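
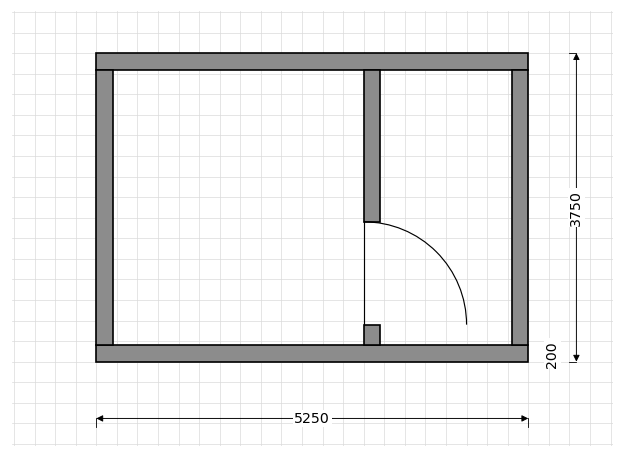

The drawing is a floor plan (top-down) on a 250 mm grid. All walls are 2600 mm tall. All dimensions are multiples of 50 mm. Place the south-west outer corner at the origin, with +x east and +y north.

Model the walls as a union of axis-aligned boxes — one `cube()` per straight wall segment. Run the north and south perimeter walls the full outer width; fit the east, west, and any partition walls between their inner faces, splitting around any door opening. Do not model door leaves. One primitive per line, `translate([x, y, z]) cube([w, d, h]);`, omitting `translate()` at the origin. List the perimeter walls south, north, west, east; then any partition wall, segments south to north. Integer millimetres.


cube([5250, 200, 2600]);
translate([0, 3550, 0]) cube([5250, 200, 2600]);
translate([0, 200, 0]) cube([200, 3350, 2600]);
translate([5050, 200, 0]) cube([200, 3350, 2600]);
translate([3250, 200, 0]) cube([200, 250, 2600]);
translate([3250, 1700, 0]) cube([200, 1850, 2600]);


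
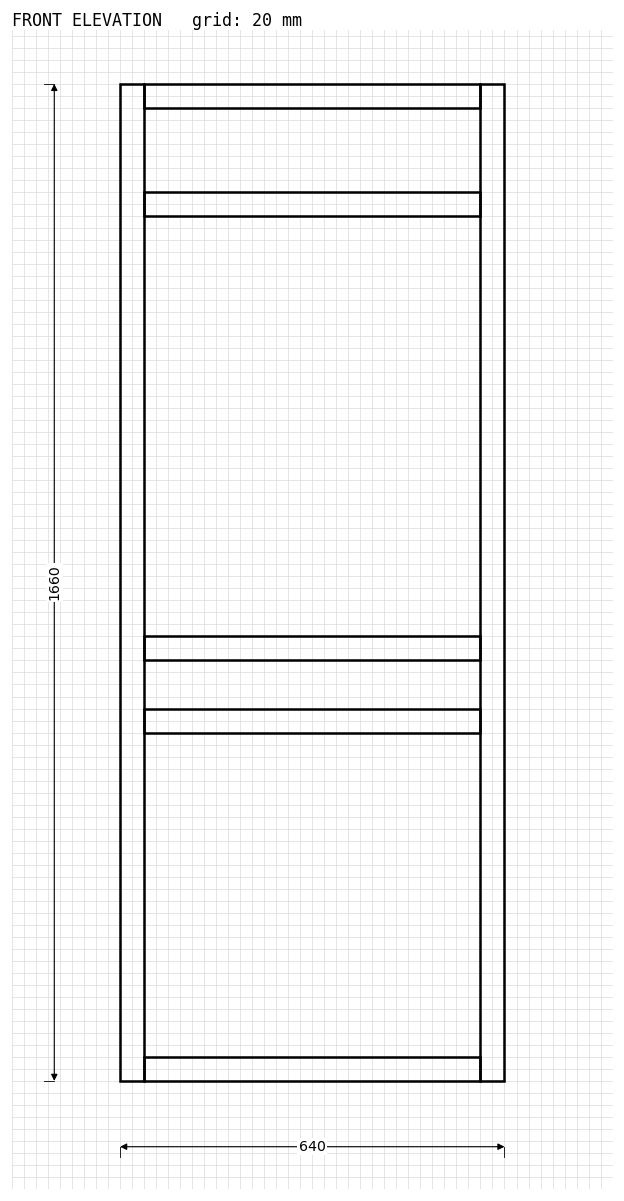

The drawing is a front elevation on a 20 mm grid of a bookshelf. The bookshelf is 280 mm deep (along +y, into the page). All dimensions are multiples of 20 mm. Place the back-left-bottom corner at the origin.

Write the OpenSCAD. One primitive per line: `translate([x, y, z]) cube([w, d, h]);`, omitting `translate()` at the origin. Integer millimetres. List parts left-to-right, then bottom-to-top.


cube([40, 280, 1660]);
translate([40, 0, 0]) cube([560, 280, 40]);
translate([40, 0, 580]) cube([560, 280, 40]);
translate([40, 0, 700]) cube([560, 280, 40]);
translate([40, 0, 1440]) cube([560, 280, 40]);
translate([40, 0, 1620]) cube([560, 280, 40]);
translate([600, 0, 0]) cube([40, 280, 1660]);


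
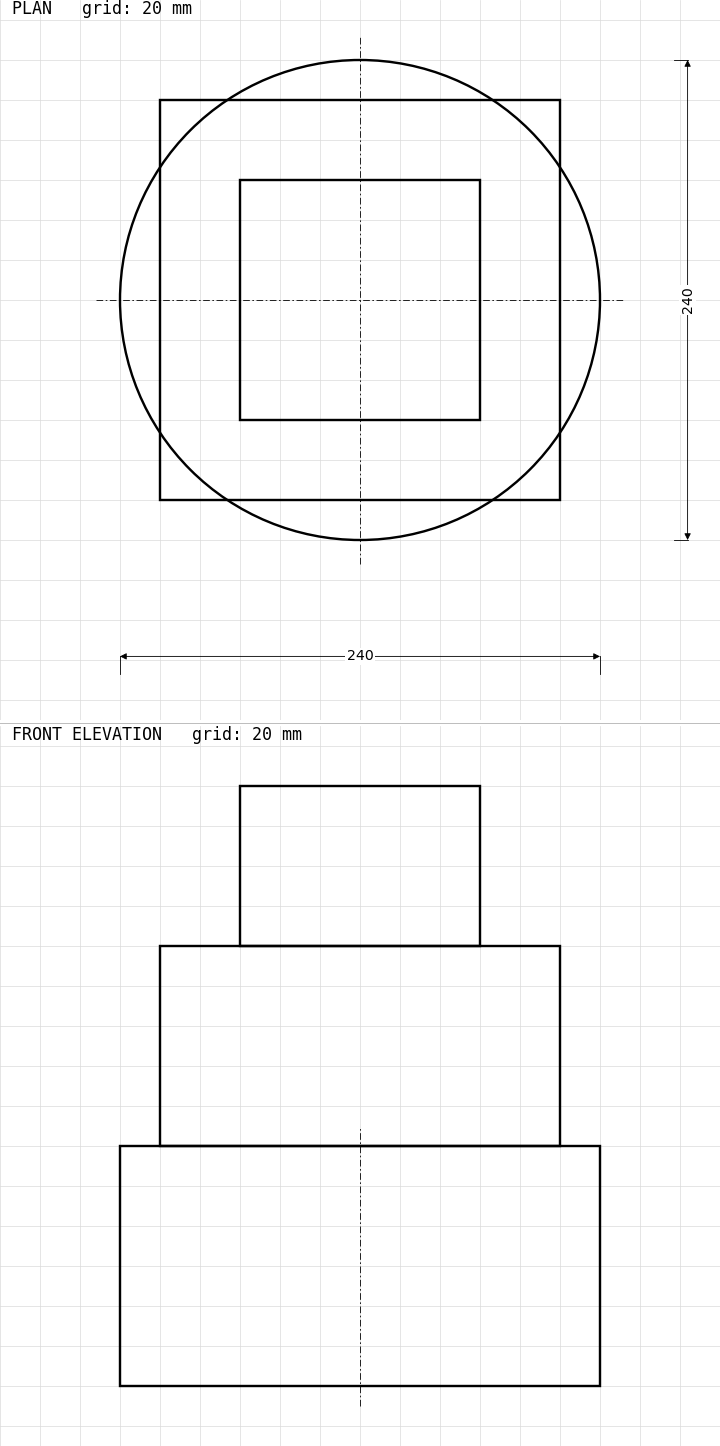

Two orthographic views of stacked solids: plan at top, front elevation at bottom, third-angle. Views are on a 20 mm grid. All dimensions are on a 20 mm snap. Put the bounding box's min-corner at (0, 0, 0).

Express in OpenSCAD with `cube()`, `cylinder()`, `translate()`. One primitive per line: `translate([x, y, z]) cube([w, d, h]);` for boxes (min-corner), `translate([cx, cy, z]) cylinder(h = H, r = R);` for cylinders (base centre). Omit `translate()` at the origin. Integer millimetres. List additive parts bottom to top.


translate([120, 120, 0]) cylinder(h = 120, r = 120);
translate([20, 20, 120]) cube([200, 200, 100]);
translate([60, 60, 220]) cube([120, 120, 80]);


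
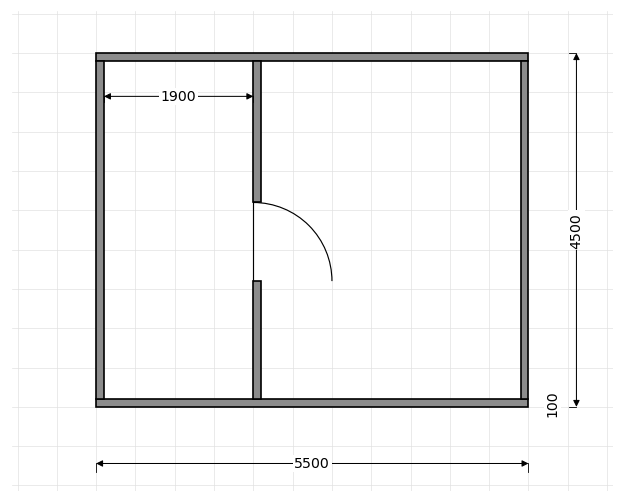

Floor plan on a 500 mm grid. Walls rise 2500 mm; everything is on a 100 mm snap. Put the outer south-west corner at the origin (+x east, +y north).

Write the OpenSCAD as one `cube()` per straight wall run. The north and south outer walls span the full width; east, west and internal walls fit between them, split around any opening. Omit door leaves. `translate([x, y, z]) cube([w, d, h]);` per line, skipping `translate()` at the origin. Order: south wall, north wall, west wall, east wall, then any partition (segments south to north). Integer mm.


cube([5500, 100, 2500]);
translate([0, 4400, 0]) cube([5500, 100, 2500]);
translate([0, 100, 0]) cube([100, 4300, 2500]);
translate([5400, 100, 0]) cube([100, 4300, 2500]);
translate([2000, 100, 0]) cube([100, 1500, 2500]);
translate([2000, 2600, 0]) cube([100, 1800, 2500]);


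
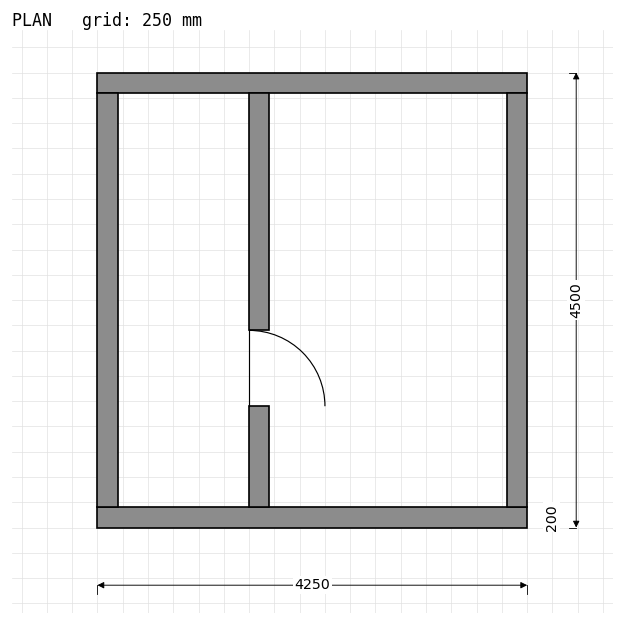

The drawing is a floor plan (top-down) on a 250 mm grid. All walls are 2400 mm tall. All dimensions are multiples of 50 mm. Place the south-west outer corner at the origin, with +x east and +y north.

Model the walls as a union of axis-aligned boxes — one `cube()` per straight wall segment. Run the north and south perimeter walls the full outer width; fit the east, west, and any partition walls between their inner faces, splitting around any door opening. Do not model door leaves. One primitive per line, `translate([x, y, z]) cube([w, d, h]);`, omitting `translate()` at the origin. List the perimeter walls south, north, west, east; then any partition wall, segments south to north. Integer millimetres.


cube([4250, 200, 2400]);
translate([0, 4300, 0]) cube([4250, 200, 2400]);
translate([0, 200, 0]) cube([200, 4100, 2400]);
translate([4050, 200, 0]) cube([200, 4100, 2400]);
translate([1500, 200, 0]) cube([200, 1000, 2400]);
translate([1500, 1950, 0]) cube([200, 2350, 2400]);


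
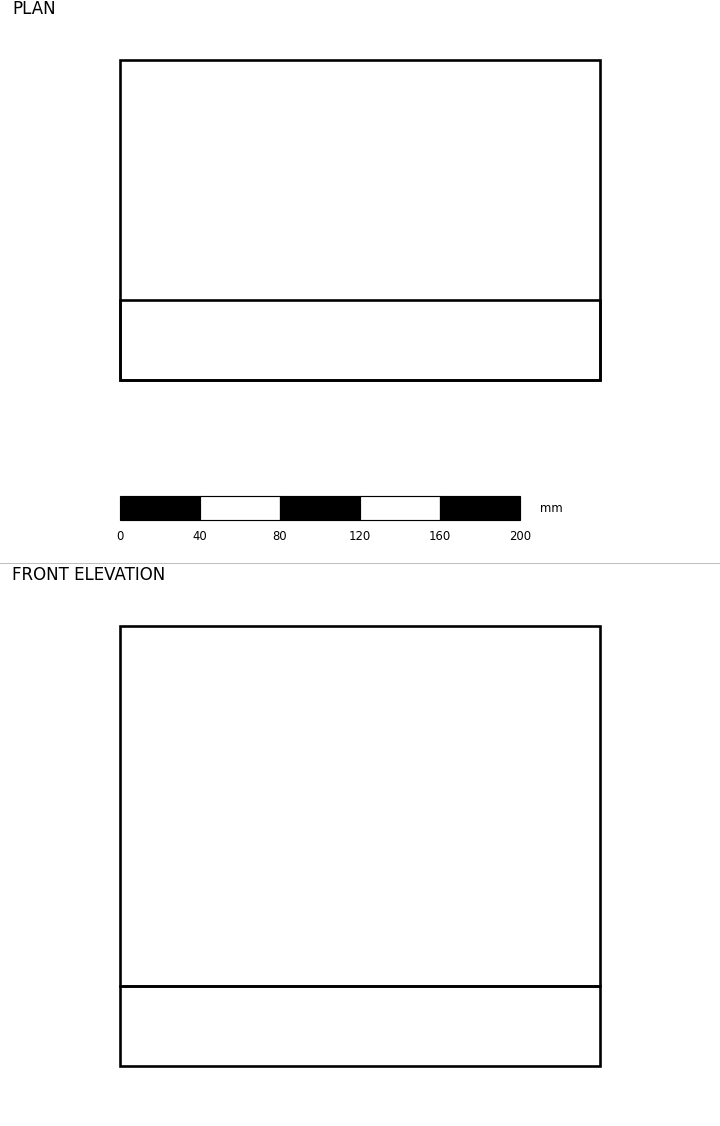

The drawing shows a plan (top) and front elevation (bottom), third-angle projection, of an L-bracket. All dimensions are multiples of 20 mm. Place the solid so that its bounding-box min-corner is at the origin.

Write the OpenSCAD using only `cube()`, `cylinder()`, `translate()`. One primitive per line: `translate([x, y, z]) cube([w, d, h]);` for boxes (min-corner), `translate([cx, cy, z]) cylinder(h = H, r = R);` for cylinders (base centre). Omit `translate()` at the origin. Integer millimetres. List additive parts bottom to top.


cube([240, 160, 40]);
translate([0, 0, 40]) cube([240, 40, 180]);


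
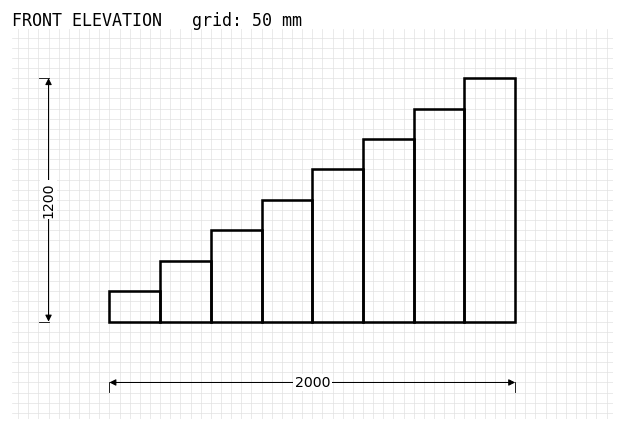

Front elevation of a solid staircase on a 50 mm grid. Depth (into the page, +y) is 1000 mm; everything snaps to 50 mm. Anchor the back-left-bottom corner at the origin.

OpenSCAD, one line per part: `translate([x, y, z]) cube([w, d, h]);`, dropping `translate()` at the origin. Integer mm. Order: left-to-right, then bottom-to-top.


cube([250, 1000, 150]);
translate([250, 0, 0]) cube([250, 1000, 300]);
translate([500, 0, 0]) cube([250, 1000, 450]);
translate([750, 0, 0]) cube([250, 1000, 600]);
translate([1000, 0, 0]) cube([250, 1000, 750]);
translate([1250, 0, 0]) cube([250, 1000, 900]);
translate([1500, 0, 0]) cube([250, 1000, 1050]);
translate([1750, 0, 0]) cube([250, 1000, 1200]);


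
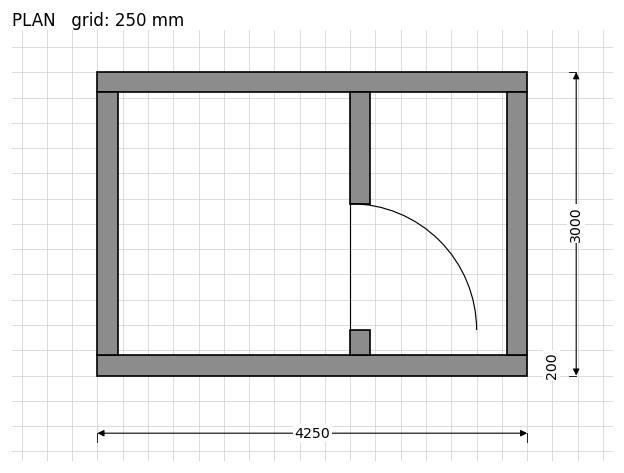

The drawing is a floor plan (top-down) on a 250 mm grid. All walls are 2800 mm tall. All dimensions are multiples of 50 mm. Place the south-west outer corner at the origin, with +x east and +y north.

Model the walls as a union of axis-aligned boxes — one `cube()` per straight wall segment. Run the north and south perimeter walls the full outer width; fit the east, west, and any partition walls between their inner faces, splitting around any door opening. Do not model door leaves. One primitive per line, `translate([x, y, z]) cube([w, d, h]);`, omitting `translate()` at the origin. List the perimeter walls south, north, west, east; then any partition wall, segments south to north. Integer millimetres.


cube([4250, 200, 2800]);
translate([0, 2800, 0]) cube([4250, 200, 2800]);
translate([0, 200, 0]) cube([200, 2600, 2800]);
translate([4050, 200, 0]) cube([200, 2600, 2800]);
translate([2500, 200, 0]) cube([200, 250, 2800]);
translate([2500, 1700, 0]) cube([200, 1100, 2800]);


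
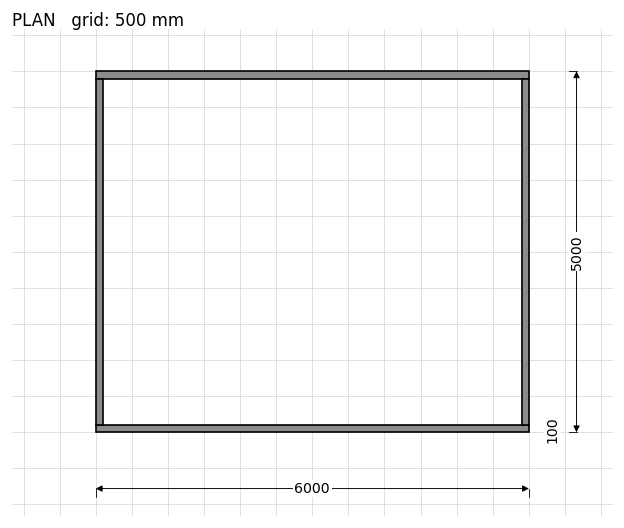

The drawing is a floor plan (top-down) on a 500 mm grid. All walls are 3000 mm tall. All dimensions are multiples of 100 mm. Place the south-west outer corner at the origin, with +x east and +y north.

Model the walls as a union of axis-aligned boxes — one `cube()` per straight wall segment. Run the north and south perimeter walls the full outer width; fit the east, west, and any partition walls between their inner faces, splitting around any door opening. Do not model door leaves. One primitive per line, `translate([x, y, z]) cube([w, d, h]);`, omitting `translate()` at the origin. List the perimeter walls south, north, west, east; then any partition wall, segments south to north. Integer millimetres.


cube([6000, 100, 3000]);
translate([0, 4900, 0]) cube([6000, 100, 3000]);
translate([0, 100, 0]) cube([100, 4800, 3000]);
translate([5900, 100, 0]) cube([100, 4800, 3000]);


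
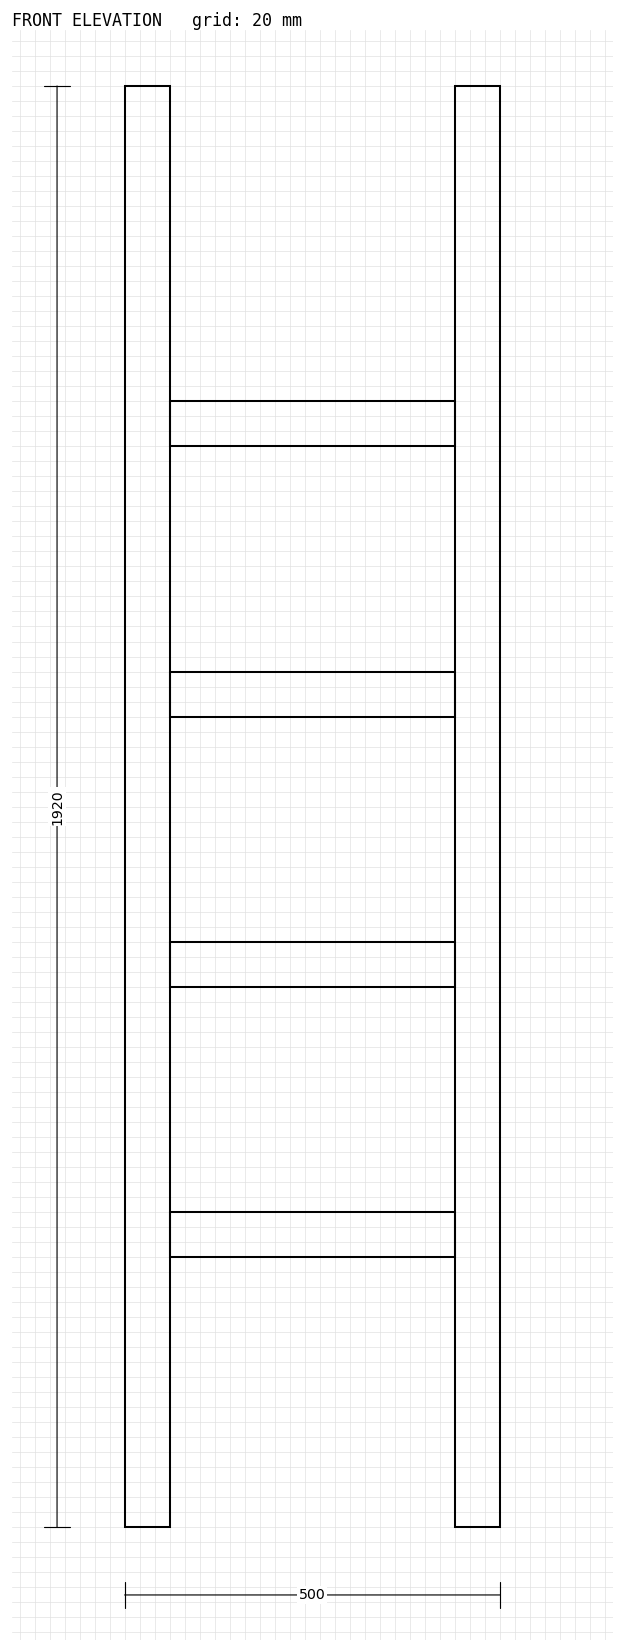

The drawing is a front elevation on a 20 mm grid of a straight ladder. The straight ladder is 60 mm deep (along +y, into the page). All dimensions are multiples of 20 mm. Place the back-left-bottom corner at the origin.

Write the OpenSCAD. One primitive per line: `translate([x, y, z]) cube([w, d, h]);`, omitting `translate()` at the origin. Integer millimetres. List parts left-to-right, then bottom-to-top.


cube([60, 60, 1920]);
translate([60, 0, 360]) cube([380, 60, 60]);
translate([60, 0, 720]) cube([380, 60, 60]);
translate([60, 0, 1080]) cube([380, 60, 60]);
translate([60, 0, 1440]) cube([380, 60, 60]);
translate([440, 0, 0]) cube([60, 60, 1920]);


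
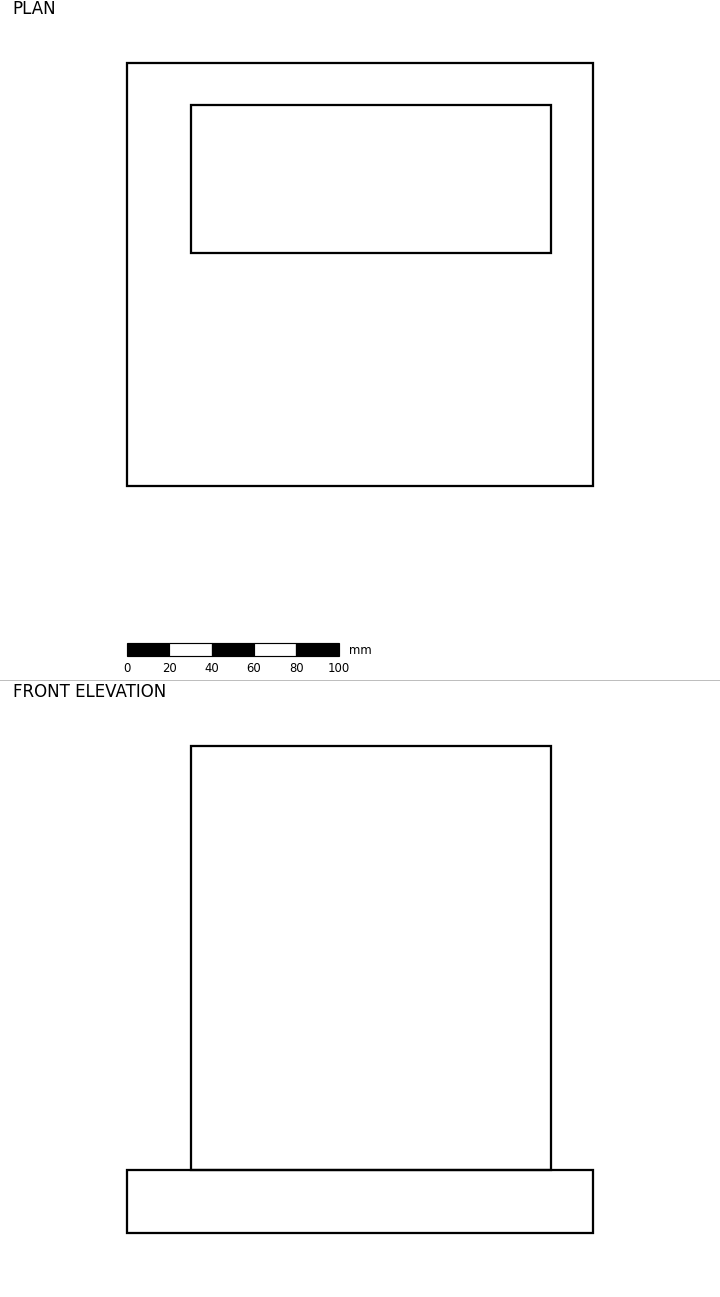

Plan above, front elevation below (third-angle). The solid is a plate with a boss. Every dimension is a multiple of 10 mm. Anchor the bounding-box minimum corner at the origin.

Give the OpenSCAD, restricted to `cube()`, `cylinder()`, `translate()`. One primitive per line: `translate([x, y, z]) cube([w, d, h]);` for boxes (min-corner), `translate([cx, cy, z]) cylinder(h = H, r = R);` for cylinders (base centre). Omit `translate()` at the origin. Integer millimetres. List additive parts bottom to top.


cube([220, 200, 30]);
translate([30, 110, 30]) cube([170, 70, 200]);


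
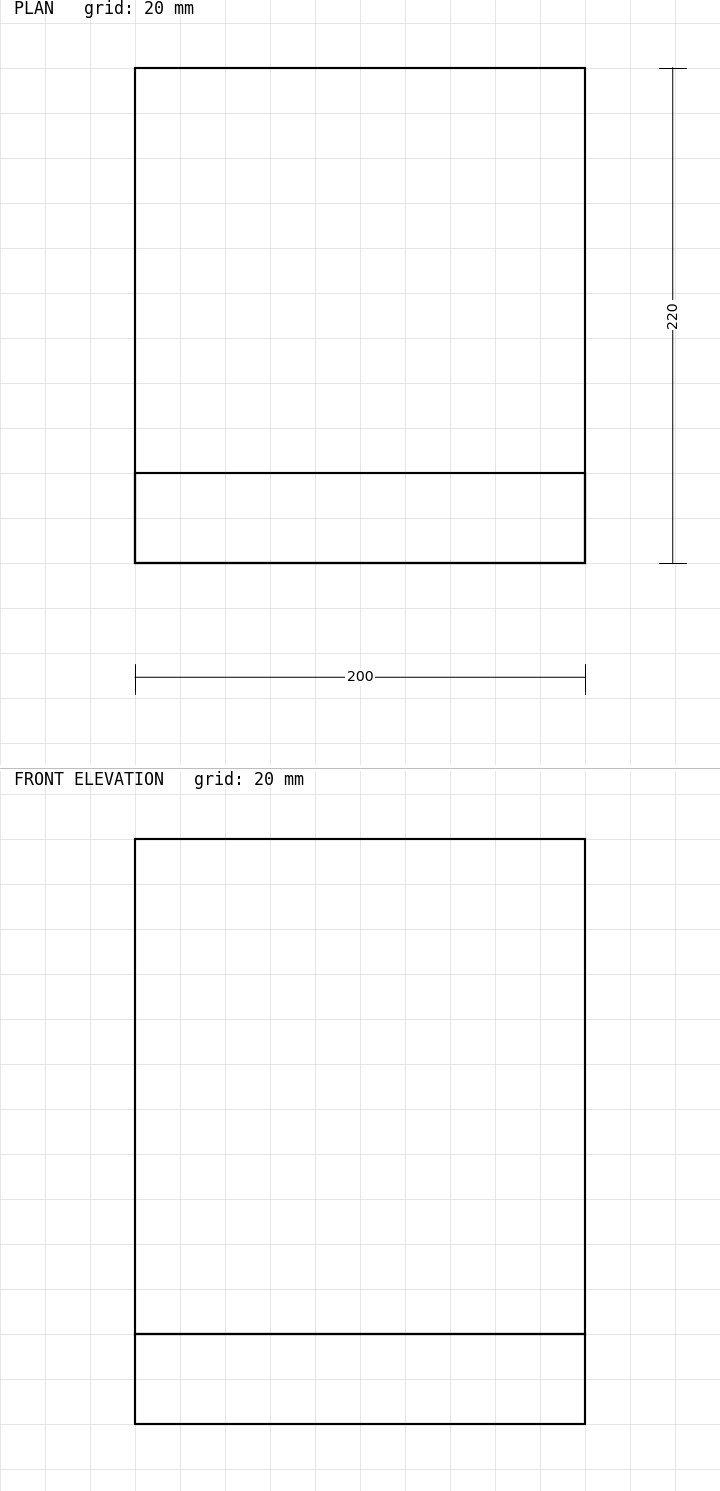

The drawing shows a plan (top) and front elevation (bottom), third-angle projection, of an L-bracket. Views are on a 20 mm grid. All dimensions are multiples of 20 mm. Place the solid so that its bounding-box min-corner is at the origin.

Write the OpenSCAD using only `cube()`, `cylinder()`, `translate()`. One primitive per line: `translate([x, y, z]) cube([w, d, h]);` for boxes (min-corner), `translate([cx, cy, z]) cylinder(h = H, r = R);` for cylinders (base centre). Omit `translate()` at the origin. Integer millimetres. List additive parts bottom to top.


cube([200, 220, 40]);
translate([0, 0, 40]) cube([200, 40, 220]);


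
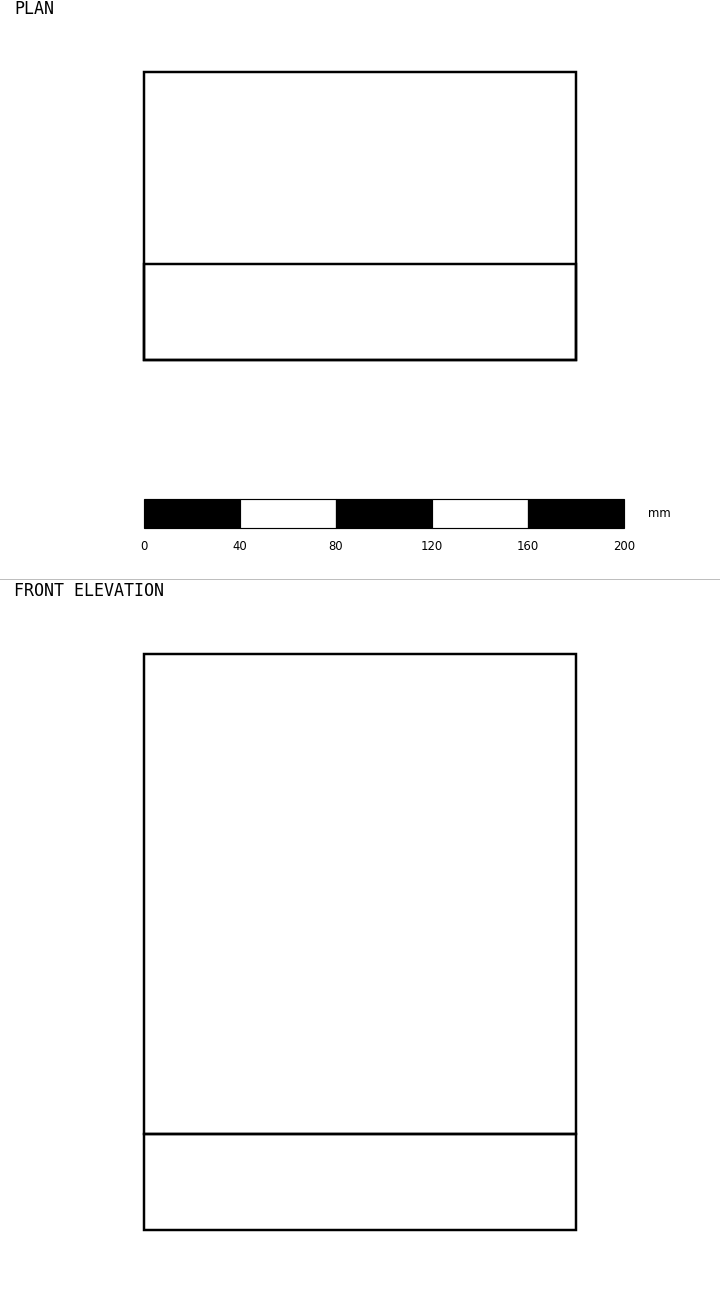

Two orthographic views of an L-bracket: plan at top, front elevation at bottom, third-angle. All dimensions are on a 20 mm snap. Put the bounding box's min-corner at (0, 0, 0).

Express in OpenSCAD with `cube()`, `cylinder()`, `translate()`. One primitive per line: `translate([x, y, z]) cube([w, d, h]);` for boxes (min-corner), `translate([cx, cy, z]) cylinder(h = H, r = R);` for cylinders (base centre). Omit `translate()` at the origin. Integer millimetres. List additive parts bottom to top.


cube([180, 120, 40]);
translate([0, 0, 40]) cube([180, 40, 200]);


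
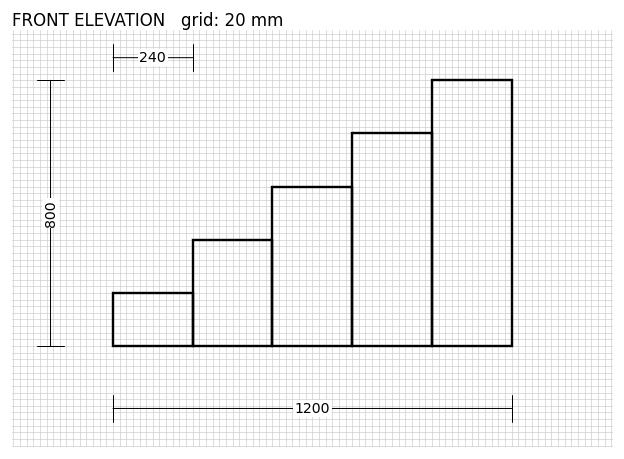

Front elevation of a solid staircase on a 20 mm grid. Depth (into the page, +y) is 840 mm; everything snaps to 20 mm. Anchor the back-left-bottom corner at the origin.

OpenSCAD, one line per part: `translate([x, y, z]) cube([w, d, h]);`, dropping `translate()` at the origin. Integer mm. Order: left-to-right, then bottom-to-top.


cube([240, 840, 160]);
translate([240, 0, 0]) cube([240, 840, 320]);
translate([480, 0, 0]) cube([240, 840, 480]);
translate([720, 0, 0]) cube([240, 840, 640]);
translate([960, 0, 0]) cube([240, 840, 800]);


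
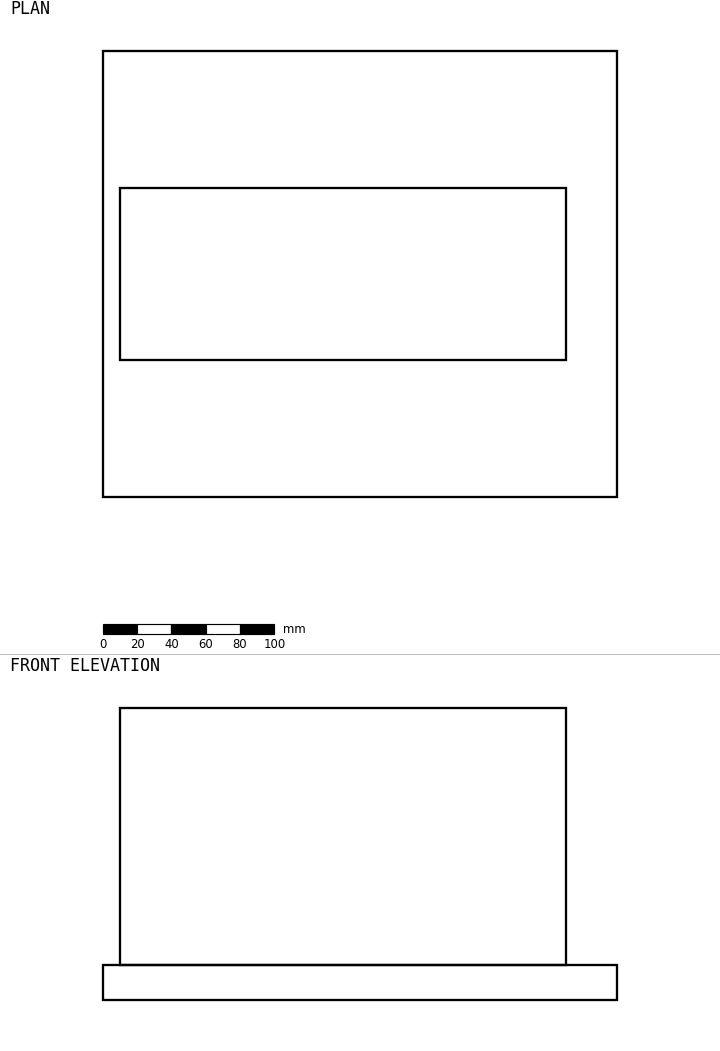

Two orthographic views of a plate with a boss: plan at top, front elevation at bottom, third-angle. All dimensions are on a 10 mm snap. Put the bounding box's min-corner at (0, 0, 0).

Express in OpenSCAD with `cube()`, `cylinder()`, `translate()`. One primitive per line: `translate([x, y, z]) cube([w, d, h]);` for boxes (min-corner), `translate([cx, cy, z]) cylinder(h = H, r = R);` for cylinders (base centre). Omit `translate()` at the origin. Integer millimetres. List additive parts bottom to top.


cube([300, 260, 20]);
translate([10, 80, 20]) cube([260, 100, 150]);


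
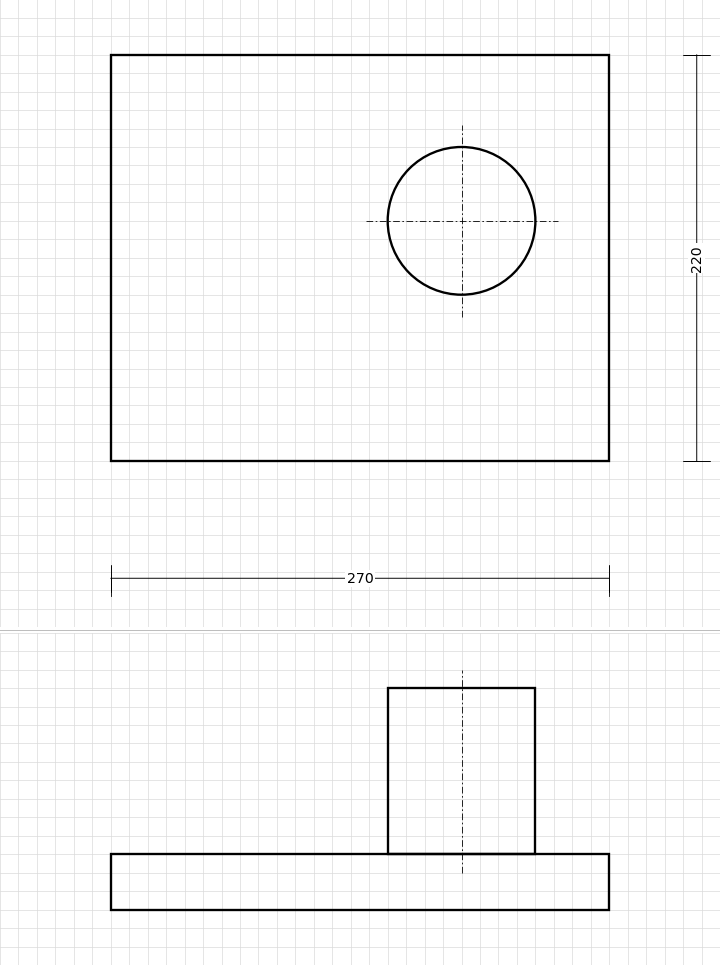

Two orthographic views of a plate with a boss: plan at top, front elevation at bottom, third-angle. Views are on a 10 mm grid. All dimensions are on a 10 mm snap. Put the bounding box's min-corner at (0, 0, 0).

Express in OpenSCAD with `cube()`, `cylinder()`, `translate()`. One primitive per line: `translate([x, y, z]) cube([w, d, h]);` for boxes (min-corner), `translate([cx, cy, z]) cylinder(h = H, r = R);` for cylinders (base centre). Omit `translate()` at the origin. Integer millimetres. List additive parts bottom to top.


cube([270, 220, 30]);
translate([190, 130, 30]) cylinder(h = 90, r = 40);


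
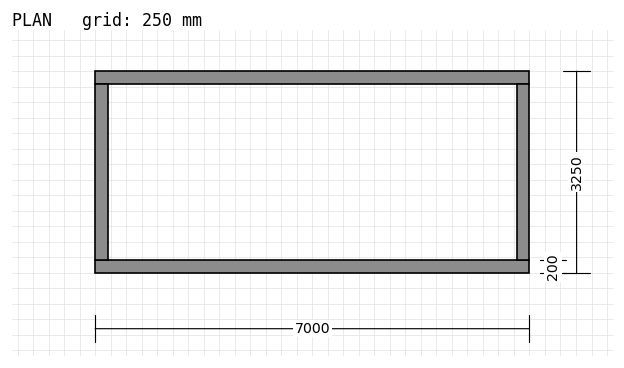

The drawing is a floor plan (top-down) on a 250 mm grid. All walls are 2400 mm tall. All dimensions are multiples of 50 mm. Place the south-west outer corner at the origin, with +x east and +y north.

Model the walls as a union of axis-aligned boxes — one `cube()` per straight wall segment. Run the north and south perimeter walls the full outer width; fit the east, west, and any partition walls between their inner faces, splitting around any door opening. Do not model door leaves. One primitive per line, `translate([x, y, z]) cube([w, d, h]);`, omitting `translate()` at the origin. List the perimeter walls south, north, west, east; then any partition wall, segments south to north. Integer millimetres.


cube([7000, 200, 2400]);
translate([0, 3050, 0]) cube([7000, 200, 2400]);
translate([0, 200, 0]) cube([200, 2850, 2400]);
translate([6800, 200, 0]) cube([200, 2850, 2400]);


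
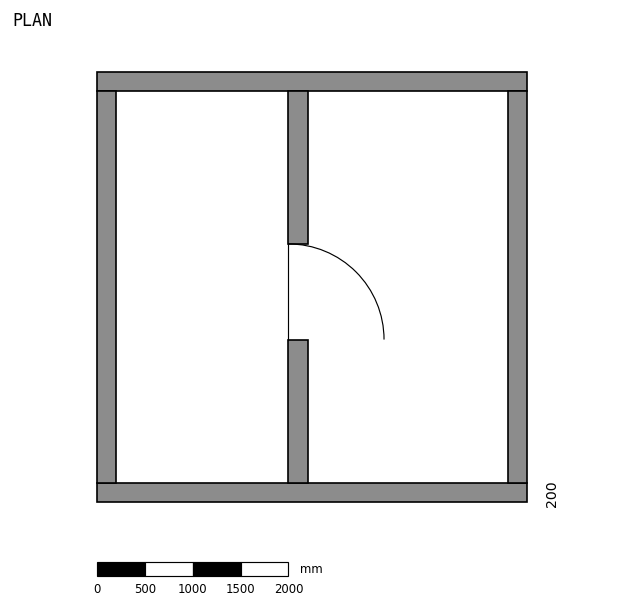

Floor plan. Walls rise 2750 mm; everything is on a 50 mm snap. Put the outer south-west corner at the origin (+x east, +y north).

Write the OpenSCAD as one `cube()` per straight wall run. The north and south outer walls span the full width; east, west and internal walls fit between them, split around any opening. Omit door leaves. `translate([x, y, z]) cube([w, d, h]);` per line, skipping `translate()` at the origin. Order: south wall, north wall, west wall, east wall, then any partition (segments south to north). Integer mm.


cube([4500, 200, 2750]);
translate([0, 4300, 0]) cube([4500, 200, 2750]);
translate([0, 200, 0]) cube([200, 4100, 2750]);
translate([4300, 200, 0]) cube([200, 4100, 2750]);
translate([2000, 200, 0]) cube([200, 1500, 2750]);
translate([2000, 2700, 0]) cube([200, 1600, 2750]);


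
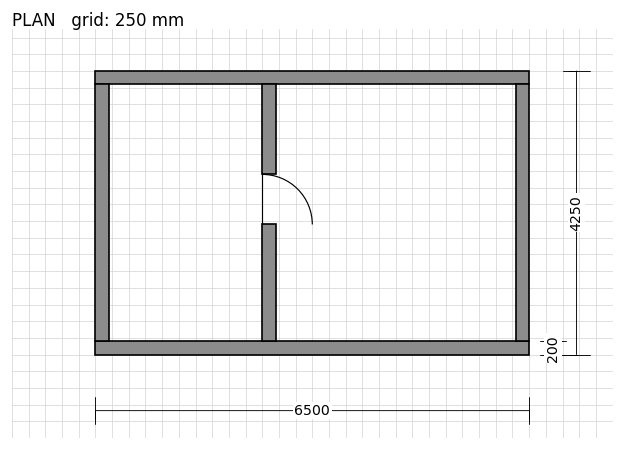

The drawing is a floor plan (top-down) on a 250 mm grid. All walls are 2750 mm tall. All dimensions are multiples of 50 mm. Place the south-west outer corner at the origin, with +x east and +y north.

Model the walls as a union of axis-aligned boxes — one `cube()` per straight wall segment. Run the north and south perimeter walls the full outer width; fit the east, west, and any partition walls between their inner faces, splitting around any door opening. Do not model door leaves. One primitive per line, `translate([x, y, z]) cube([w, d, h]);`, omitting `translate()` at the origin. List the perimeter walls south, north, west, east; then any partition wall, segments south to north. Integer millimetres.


cube([6500, 200, 2750]);
translate([0, 4050, 0]) cube([6500, 200, 2750]);
translate([0, 200, 0]) cube([200, 3850, 2750]);
translate([6300, 200, 0]) cube([200, 3850, 2750]);
translate([2500, 200, 0]) cube([200, 1750, 2750]);
translate([2500, 2700, 0]) cube([200, 1350, 2750]);


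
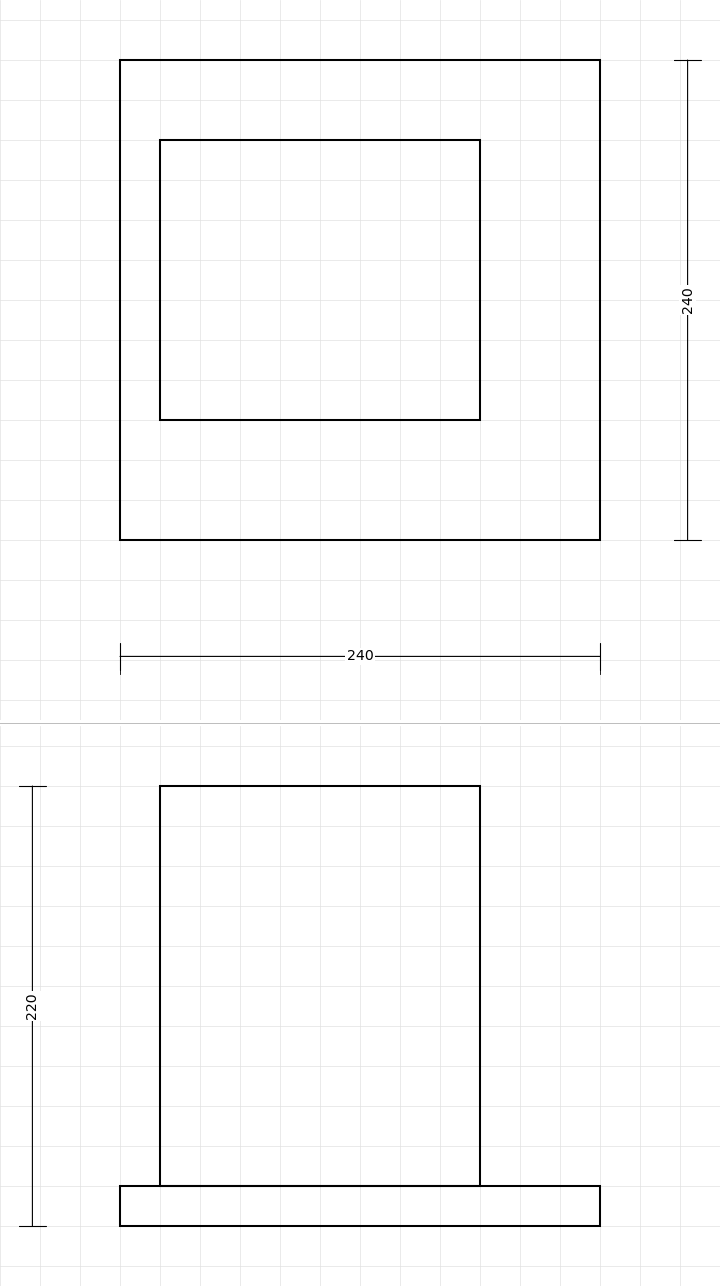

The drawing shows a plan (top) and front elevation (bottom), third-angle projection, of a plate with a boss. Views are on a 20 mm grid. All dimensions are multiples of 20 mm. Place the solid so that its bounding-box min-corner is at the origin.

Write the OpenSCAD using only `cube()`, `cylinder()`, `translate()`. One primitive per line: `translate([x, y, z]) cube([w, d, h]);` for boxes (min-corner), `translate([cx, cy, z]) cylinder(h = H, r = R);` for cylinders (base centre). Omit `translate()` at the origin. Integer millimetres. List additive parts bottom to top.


cube([240, 240, 20]);
translate([20, 60, 20]) cube([160, 140, 200]);


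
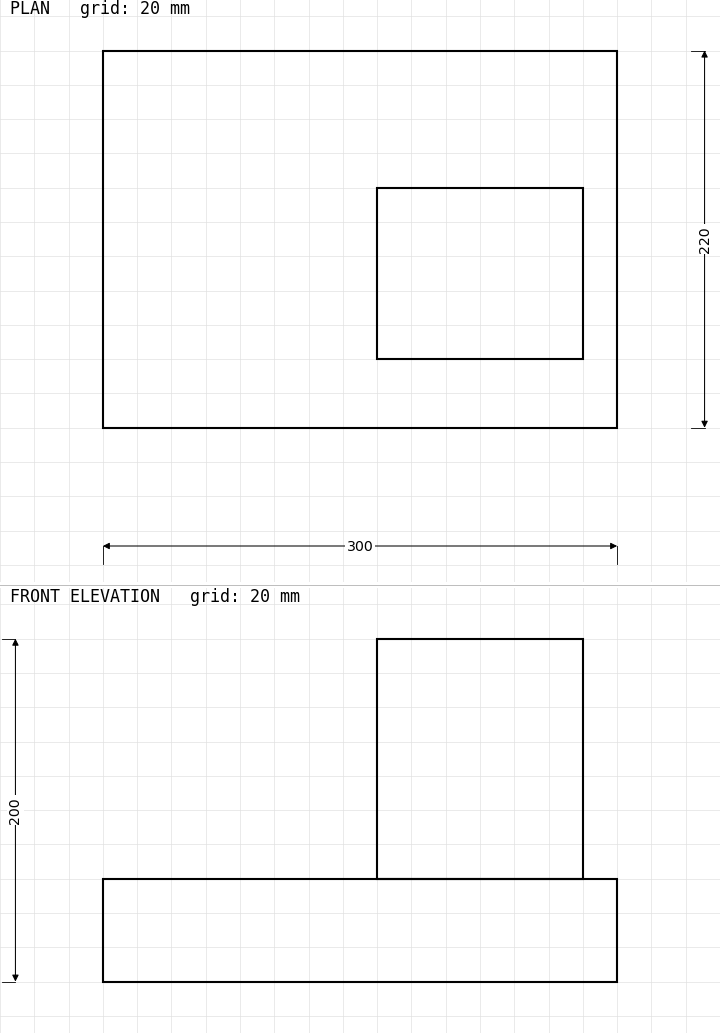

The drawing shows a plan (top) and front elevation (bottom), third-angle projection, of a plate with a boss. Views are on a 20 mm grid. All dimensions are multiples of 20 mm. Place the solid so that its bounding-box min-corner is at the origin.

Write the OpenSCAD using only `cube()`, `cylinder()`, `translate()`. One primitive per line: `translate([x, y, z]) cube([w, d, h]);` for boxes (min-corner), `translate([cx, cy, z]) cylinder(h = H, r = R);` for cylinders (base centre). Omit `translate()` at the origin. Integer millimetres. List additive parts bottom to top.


cube([300, 220, 60]);
translate([160, 40, 60]) cube([120, 100, 140]);


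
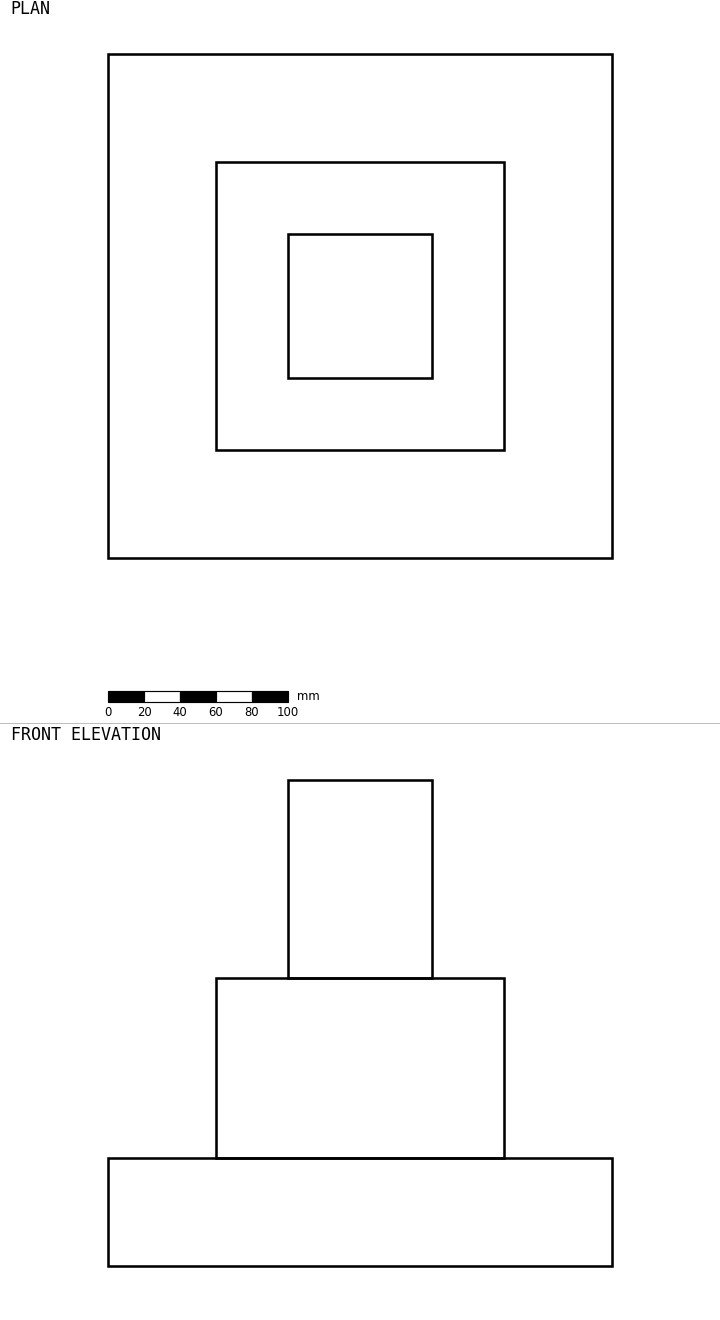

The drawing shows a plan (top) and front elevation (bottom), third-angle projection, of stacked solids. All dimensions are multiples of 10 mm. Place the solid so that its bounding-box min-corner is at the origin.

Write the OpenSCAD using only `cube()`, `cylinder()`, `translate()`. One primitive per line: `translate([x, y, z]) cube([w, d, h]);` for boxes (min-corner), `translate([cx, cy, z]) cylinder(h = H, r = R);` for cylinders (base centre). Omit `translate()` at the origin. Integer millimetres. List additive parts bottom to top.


cube([280, 280, 60]);
translate([60, 60, 60]) cube([160, 160, 100]);
translate([100, 100, 160]) cube([80, 80, 110]);


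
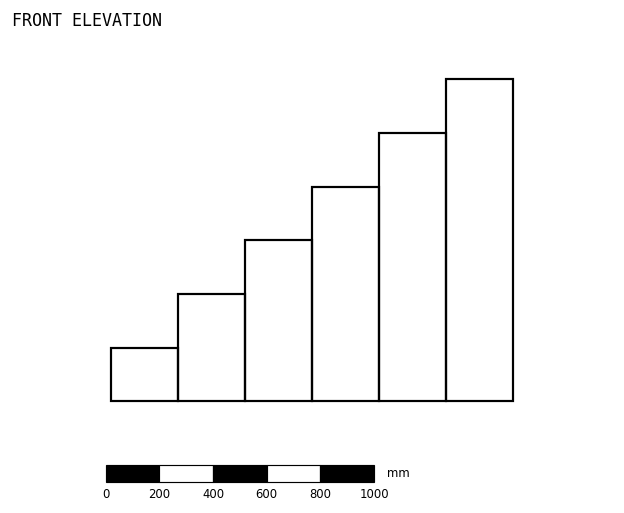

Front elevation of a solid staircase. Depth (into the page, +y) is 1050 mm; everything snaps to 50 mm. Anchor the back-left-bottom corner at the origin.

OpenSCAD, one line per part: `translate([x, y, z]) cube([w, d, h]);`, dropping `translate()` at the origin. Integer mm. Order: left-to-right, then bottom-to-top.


cube([250, 1050, 200]);
translate([250, 0, 0]) cube([250, 1050, 400]);
translate([500, 0, 0]) cube([250, 1050, 600]);
translate([750, 0, 0]) cube([250, 1050, 800]);
translate([1000, 0, 0]) cube([250, 1050, 1000]);
translate([1250, 0, 0]) cube([250, 1050, 1200]);


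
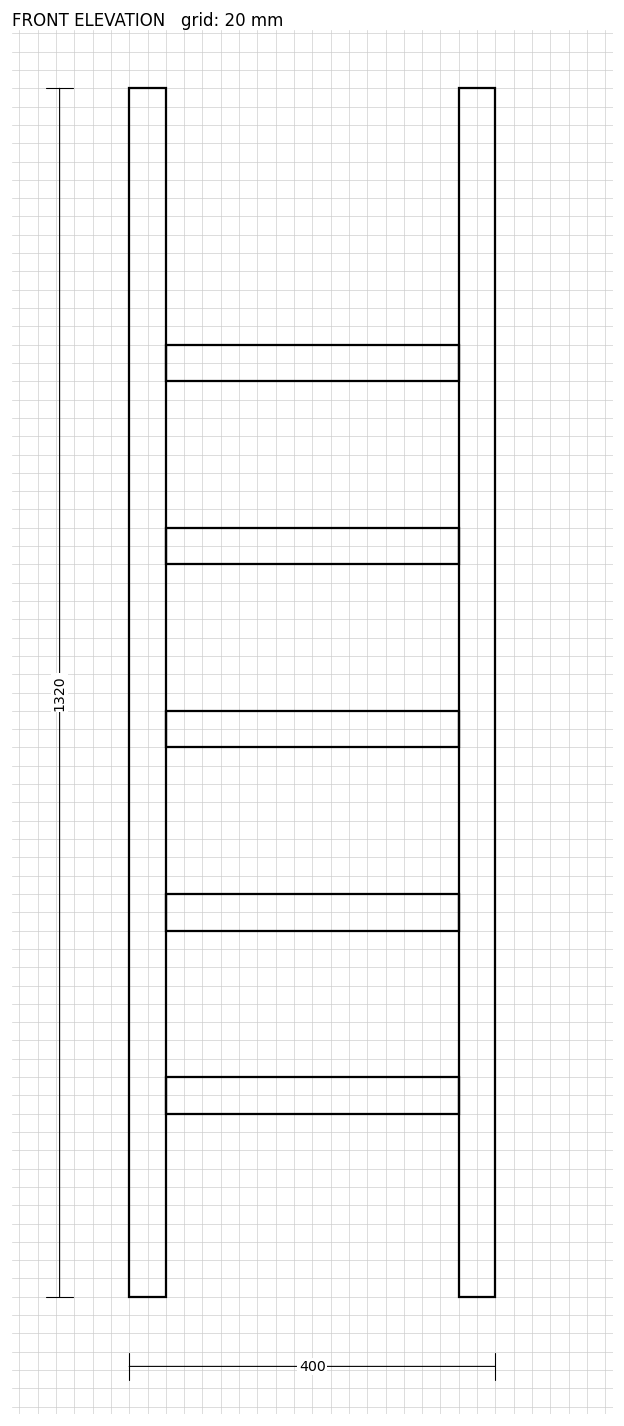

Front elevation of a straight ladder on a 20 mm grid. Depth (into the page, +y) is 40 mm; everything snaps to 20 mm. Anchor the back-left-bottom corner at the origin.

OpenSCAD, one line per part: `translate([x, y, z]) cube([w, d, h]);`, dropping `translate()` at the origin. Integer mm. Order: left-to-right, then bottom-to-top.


cube([40, 40, 1320]);
translate([40, 0, 200]) cube([320, 40, 40]);
translate([40, 0, 400]) cube([320, 40, 40]);
translate([40, 0, 600]) cube([320, 40, 40]);
translate([40, 0, 800]) cube([320, 40, 40]);
translate([40, 0, 1000]) cube([320, 40, 40]);
translate([360, 0, 0]) cube([40, 40, 1320]);


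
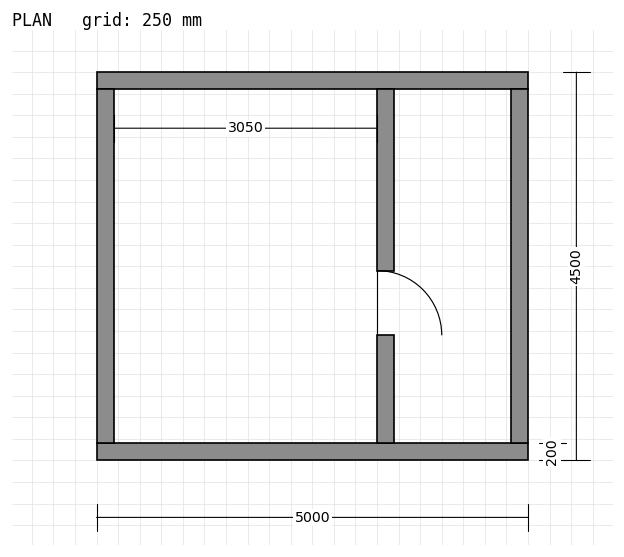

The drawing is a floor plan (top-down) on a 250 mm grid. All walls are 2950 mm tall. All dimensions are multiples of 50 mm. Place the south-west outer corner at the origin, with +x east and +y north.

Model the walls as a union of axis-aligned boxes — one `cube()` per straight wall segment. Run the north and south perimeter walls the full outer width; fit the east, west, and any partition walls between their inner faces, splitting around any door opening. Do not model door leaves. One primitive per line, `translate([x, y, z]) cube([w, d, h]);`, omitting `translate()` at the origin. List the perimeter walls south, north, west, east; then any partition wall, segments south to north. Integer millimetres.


cube([5000, 200, 2950]);
translate([0, 4300, 0]) cube([5000, 200, 2950]);
translate([0, 200, 0]) cube([200, 4100, 2950]);
translate([4800, 200, 0]) cube([200, 4100, 2950]);
translate([3250, 200, 0]) cube([200, 1250, 2950]);
translate([3250, 2200, 0]) cube([200, 2100, 2950]);


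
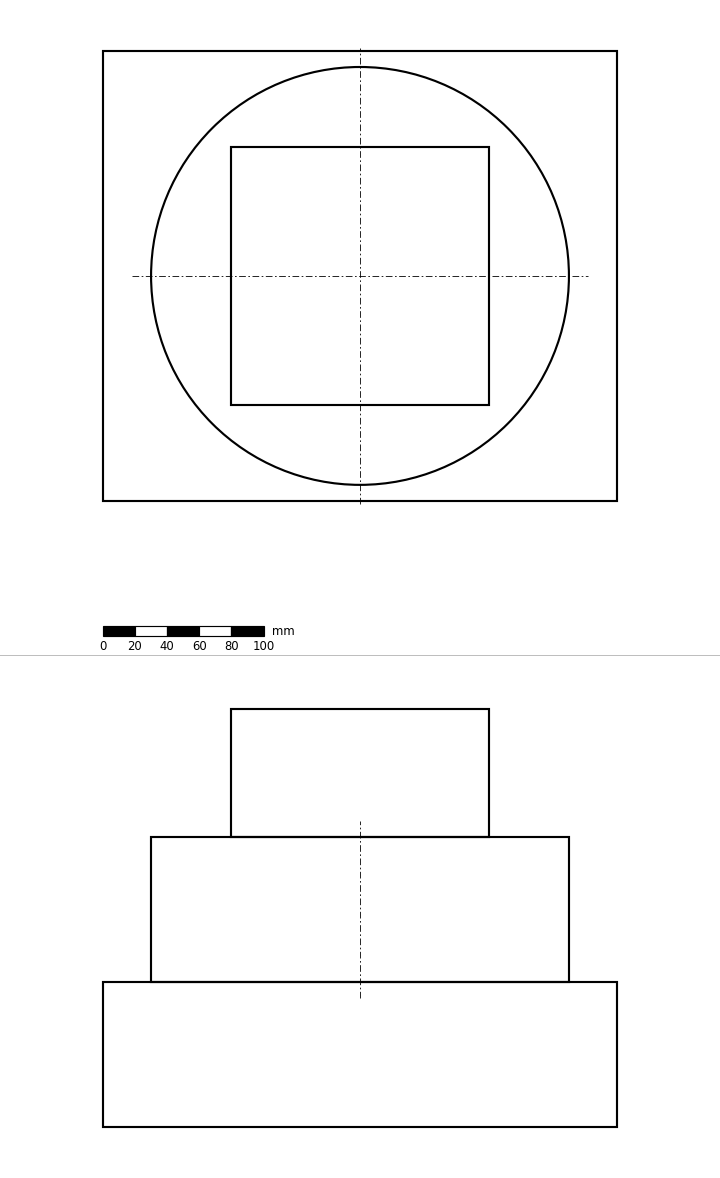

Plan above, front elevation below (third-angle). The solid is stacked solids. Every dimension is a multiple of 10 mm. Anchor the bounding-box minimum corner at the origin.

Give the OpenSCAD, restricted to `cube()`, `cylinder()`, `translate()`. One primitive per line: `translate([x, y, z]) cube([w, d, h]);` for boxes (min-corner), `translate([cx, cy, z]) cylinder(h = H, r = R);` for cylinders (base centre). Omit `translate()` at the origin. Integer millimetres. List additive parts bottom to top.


cube([320, 280, 90]);
translate([160, 140, 90]) cylinder(h = 90, r = 130);
translate([80, 60, 180]) cube([160, 160, 80]);


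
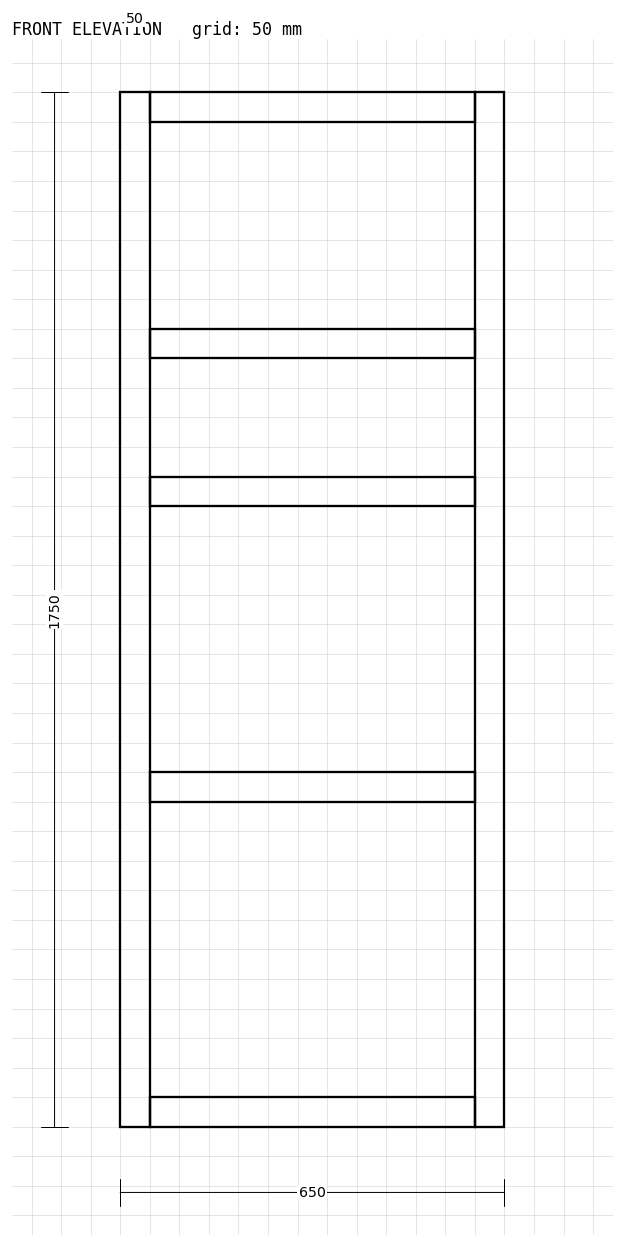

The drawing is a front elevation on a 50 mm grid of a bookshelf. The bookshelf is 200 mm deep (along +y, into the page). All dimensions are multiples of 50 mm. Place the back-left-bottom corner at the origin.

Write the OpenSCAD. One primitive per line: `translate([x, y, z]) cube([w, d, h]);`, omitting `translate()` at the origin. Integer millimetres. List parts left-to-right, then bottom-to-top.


cube([50, 200, 1750]);
translate([50, 0, 0]) cube([550, 200, 50]);
translate([50, 0, 550]) cube([550, 200, 50]);
translate([50, 0, 1050]) cube([550, 200, 50]);
translate([50, 0, 1300]) cube([550, 200, 50]);
translate([50, 0, 1700]) cube([550, 200, 50]);
translate([600, 0, 0]) cube([50, 200, 1750]);


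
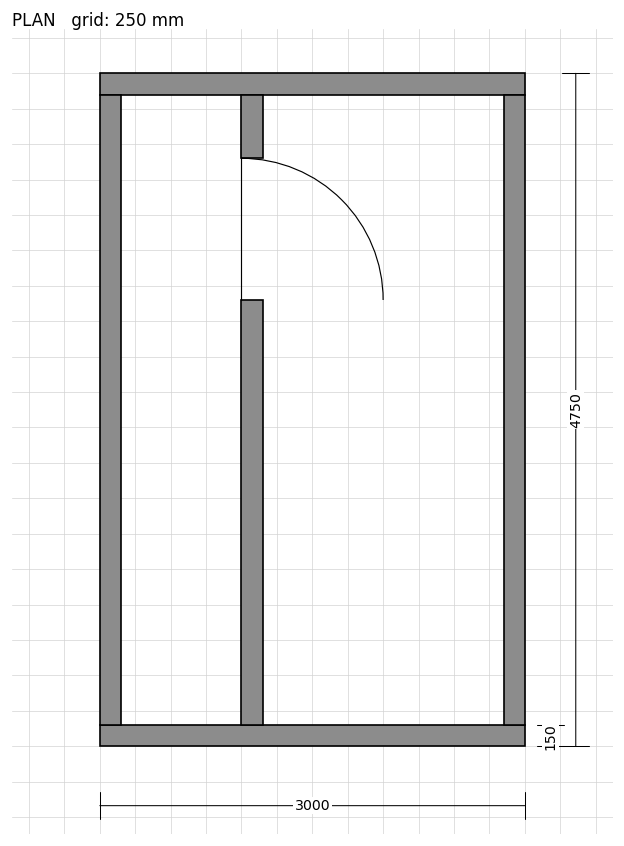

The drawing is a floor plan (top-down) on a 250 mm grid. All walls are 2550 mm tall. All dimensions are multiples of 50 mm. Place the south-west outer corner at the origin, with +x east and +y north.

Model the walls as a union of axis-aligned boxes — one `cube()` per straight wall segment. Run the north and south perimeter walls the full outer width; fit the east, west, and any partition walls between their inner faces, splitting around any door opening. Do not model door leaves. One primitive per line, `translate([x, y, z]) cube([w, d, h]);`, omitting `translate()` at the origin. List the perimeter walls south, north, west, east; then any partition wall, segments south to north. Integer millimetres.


cube([3000, 150, 2550]);
translate([0, 4600, 0]) cube([3000, 150, 2550]);
translate([0, 150, 0]) cube([150, 4450, 2550]);
translate([2850, 150, 0]) cube([150, 4450, 2550]);
translate([1000, 150, 0]) cube([150, 3000, 2550]);
translate([1000, 4150, 0]) cube([150, 450, 2550]);


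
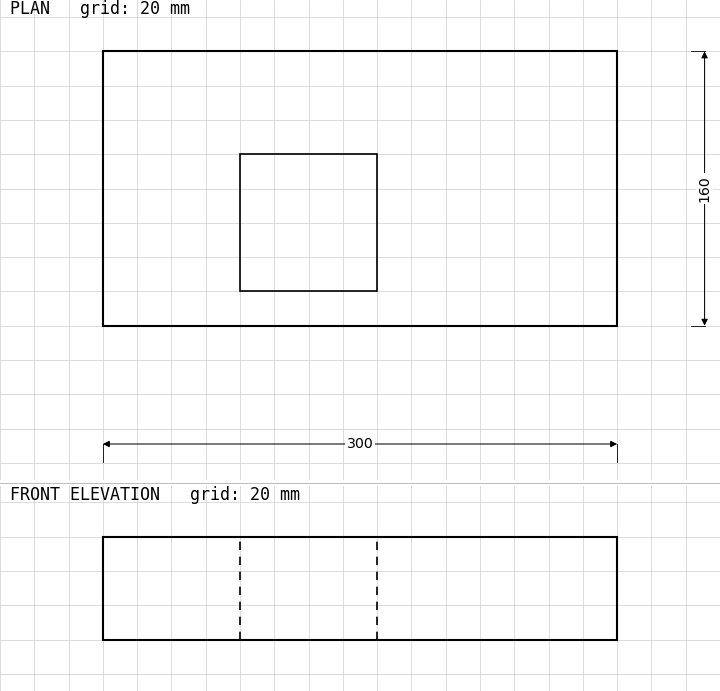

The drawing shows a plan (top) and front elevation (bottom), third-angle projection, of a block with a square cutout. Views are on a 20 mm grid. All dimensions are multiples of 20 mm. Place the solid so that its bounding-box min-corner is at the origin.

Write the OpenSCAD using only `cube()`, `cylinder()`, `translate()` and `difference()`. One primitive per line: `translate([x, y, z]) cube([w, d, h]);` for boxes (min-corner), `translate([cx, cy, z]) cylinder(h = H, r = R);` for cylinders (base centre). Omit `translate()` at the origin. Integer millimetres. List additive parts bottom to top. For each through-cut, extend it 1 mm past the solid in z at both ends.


difference() {
  cube([300, 160, 60]);
  translate([80, 20, -1]) cube([80, 80, 62]);
}


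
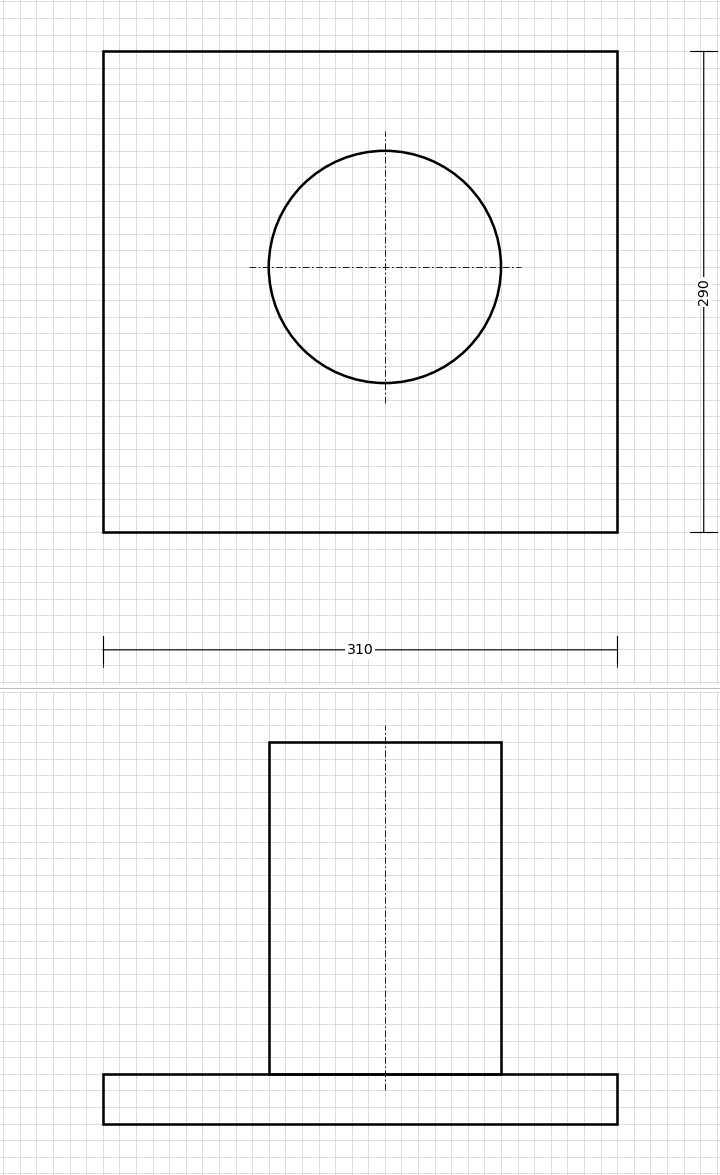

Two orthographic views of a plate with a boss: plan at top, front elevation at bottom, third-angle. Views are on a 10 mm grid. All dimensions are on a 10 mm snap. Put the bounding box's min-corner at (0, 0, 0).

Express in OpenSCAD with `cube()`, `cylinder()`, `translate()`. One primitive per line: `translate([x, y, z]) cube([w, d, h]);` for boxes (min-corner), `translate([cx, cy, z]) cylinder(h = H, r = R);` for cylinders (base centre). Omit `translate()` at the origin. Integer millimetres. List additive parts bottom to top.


cube([310, 290, 30]);
translate([170, 160, 30]) cylinder(h = 200, r = 70);


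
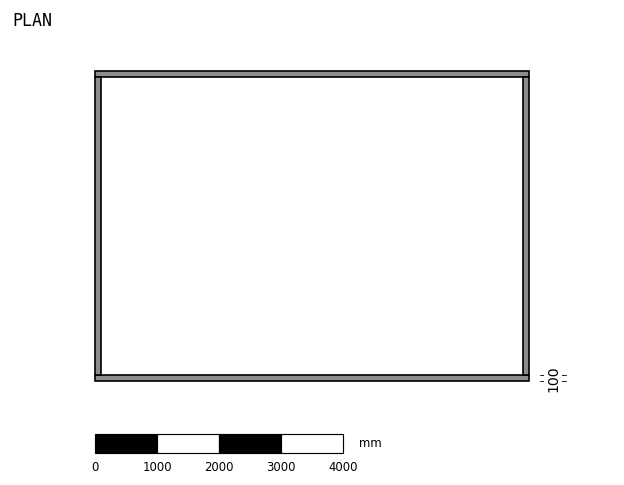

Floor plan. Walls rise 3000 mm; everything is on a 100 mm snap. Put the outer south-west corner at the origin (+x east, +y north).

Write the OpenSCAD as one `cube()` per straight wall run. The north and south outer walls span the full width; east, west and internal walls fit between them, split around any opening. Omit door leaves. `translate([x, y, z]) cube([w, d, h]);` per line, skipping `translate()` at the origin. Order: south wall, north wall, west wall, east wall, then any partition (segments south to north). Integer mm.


cube([7000, 100, 3000]);
translate([0, 4900, 0]) cube([7000, 100, 3000]);
translate([0, 100, 0]) cube([100, 4800, 3000]);
translate([6900, 100, 0]) cube([100, 4800, 3000]);


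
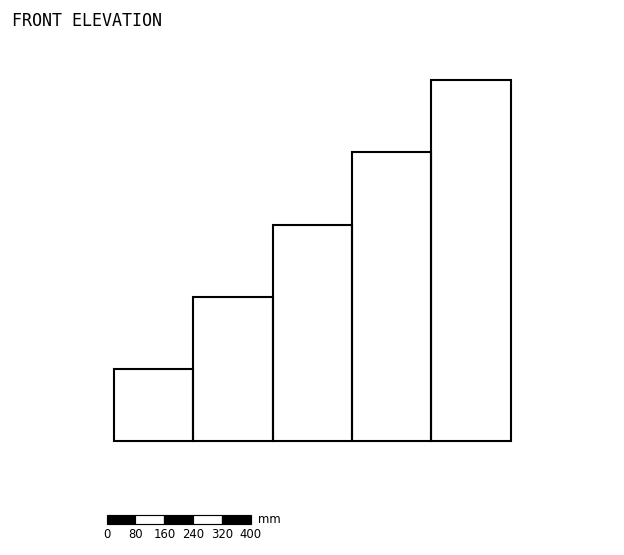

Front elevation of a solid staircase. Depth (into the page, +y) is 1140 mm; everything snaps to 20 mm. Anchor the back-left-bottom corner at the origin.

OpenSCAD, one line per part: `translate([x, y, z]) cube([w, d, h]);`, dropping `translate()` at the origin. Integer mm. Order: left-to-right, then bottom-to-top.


cube([220, 1140, 200]);
translate([220, 0, 0]) cube([220, 1140, 400]);
translate([440, 0, 0]) cube([220, 1140, 600]);
translate([660, 0, 0]) cube([220, 1140, 800]);
translate([880, 0, 0]) cube([220, 1140, 1000]);


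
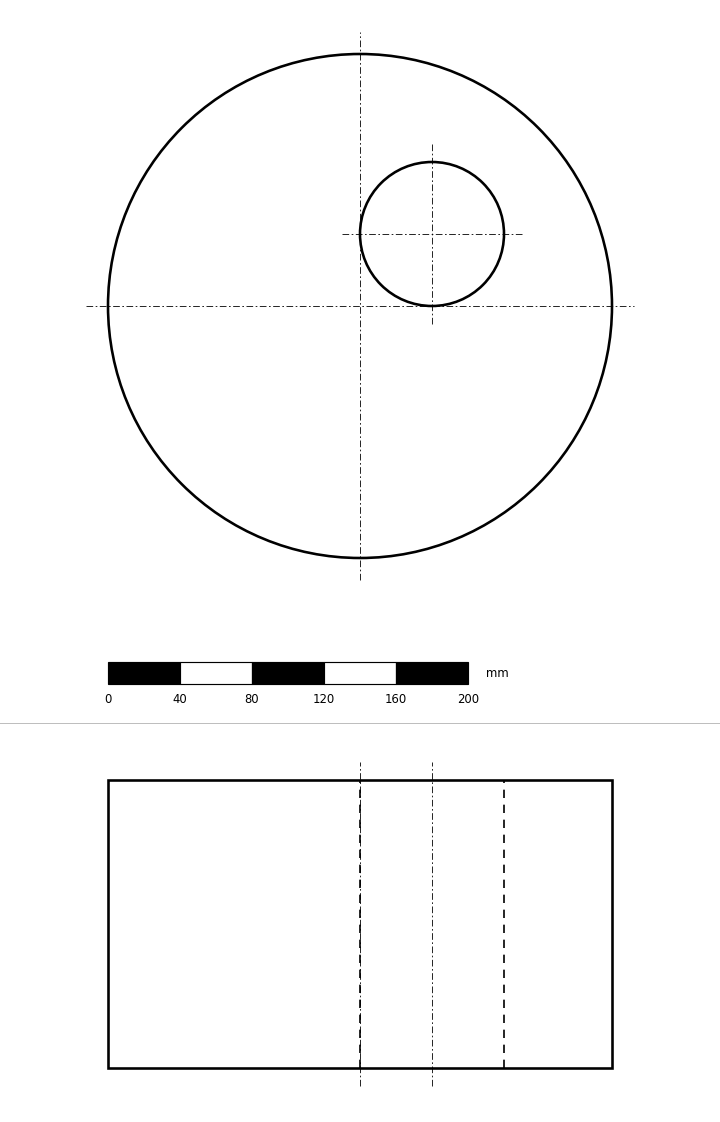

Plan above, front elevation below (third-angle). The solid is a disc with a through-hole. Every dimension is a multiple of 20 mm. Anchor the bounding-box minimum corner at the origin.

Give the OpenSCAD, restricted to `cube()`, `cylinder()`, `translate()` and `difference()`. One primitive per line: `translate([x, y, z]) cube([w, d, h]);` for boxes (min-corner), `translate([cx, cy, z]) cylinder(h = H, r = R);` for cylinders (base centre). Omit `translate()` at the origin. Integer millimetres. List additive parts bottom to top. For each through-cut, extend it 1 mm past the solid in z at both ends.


difference() {
  translate([140, 140, 0]) cylinder(h = 160, r = 140);
  translate([180, 180, -1]) cylinder(h = 162, r = 40);
}


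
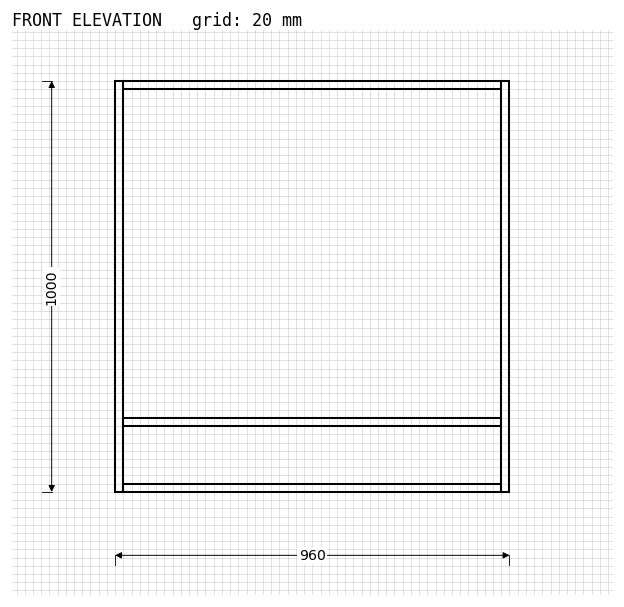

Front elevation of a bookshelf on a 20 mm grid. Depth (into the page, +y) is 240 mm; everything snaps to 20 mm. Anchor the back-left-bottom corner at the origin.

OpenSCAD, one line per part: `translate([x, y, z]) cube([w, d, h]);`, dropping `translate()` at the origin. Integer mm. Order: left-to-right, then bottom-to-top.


cube([20, 240, 1000]);
translate([20, 0, 0]) cube([920, 240, 20]);
translate([20, 0, 160]) cube([920, 240, 20]);
translate([20, 0, 980]) cube([920, 240, 20]);
translate([940, 0, 0]) cube([20, 240, 1000]);


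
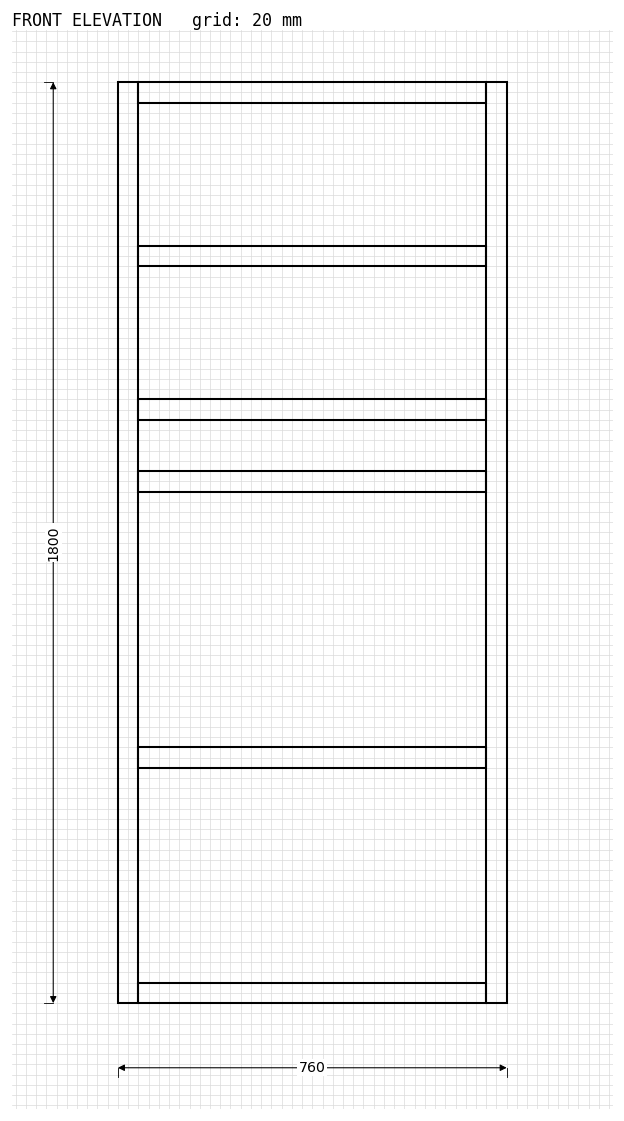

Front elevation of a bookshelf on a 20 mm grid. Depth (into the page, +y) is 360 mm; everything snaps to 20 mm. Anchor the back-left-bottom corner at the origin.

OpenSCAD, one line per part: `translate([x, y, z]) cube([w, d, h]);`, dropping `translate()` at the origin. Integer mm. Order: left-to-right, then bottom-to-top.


cube([40, 360, 1800]);
translate([40, 0, 0]) cube([680, 360, 40]);
translate([40, 0, 460]) cube([680, 360, 40]);
translate([40, 0, 1000]) cube([680, 360, 40]);
translate([40, 0, 1140]) cube([680, 360, 40]);
translate([40, 0, 1440]) cube([680, 360, 40]);
translate([40, 0, 1760]) cube([680, 360, 40]);
translate([720, 0, 0]) cube([40, 360, 1800]);


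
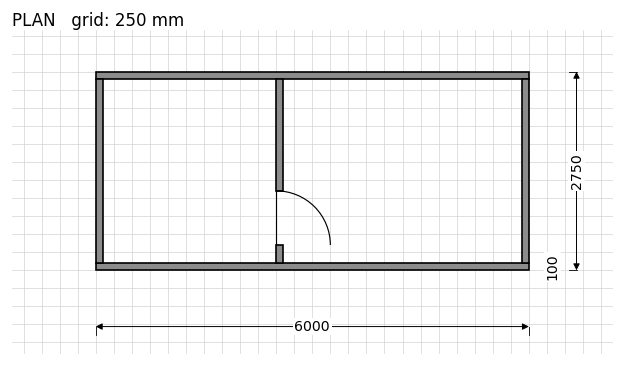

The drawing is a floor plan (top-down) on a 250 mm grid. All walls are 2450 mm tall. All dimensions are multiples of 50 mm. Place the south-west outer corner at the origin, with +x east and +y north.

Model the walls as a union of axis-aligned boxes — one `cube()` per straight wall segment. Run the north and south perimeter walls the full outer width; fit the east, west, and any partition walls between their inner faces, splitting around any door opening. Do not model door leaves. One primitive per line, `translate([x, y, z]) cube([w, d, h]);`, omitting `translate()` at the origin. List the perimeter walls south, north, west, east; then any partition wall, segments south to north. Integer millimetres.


cube([6000, 100, 2450]);
translate([0, 2650, 0]) cube([6000, 100, 2450]);
translate([0, 100, 0]) cube([100, 2550, 2450]);
translate([5900, 100, 0]) cube([100, 2550, 2450]);
translate([2500, 100, 0]) cube([100, 250, 2450]);
translate([2500, 1100, 0]) cube([100, 1550, 2450]);
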